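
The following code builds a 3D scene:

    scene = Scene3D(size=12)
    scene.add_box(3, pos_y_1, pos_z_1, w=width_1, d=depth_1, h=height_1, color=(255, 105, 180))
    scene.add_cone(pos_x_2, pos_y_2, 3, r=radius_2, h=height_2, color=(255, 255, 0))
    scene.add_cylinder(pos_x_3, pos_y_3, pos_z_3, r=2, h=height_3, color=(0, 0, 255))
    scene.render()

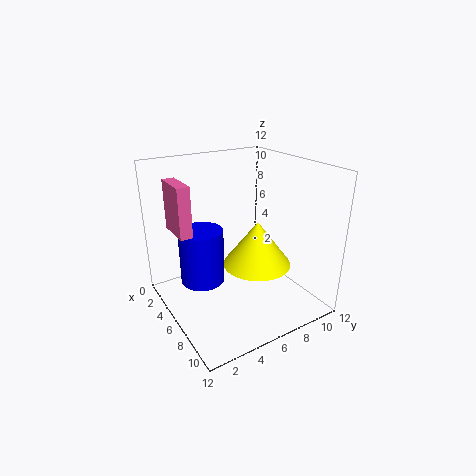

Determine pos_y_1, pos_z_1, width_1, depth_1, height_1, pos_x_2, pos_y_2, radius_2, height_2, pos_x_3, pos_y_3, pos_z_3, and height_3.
pos_y_1 = 1; pos_z_1 = 7; width_1 = 3; depth_1 = 1; height_1 = 4; pos_x_2 = 6; pos_y_2 = 8; radius_2 = 3; height_2 = 4; pos_x_3 = 3; pos_y_3 = 4; pos_z_3 = 1; height_3 = 5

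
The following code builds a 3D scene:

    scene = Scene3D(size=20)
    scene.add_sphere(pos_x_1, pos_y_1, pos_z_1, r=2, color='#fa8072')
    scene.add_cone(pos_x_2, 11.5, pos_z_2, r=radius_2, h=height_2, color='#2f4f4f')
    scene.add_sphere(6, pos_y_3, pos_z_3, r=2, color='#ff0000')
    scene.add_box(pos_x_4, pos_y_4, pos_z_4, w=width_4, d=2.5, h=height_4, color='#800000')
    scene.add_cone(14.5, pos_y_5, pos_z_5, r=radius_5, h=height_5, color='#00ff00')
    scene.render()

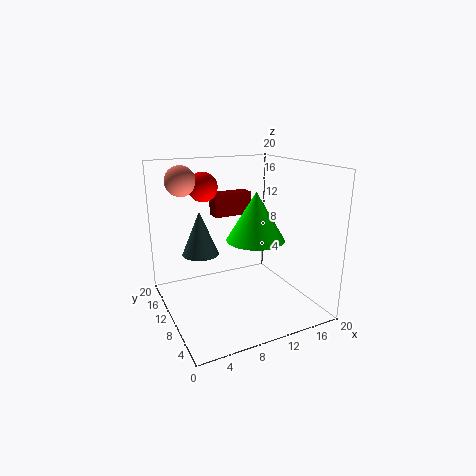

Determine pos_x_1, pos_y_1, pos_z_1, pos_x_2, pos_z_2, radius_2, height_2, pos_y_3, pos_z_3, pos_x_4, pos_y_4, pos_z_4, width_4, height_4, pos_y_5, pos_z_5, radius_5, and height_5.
pos_x_1 = 3; pos_y_1 = 12.5; pos_z_1 = 18; pos_x_2 = 5; pos_z_2 = 8; radius_2 = 2.5; height_2 = 6; pos_y_3 = 12.5; pos_z_3 = 17; pos_x_4 = 9; pos_y_4 = 15.5; pos_z_4 = 11.5; width_4 = 6; height_4 = 3.5; pos_y_5 = 13; pos_z_5 = 8; radius_5 = 4.5; height_5 = 7.5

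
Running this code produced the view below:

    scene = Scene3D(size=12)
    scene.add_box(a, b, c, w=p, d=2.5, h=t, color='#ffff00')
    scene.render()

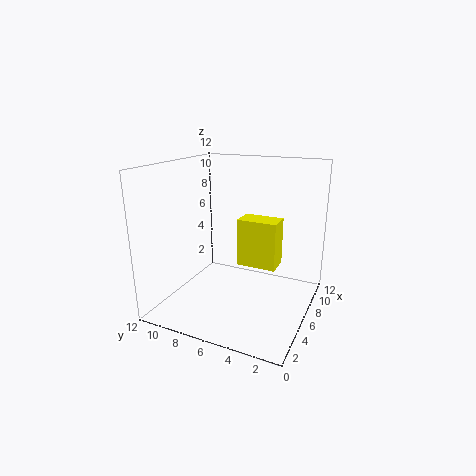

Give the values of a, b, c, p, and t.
a = 0.5; b = 1; c = 6.5; p = 1.5; t = 3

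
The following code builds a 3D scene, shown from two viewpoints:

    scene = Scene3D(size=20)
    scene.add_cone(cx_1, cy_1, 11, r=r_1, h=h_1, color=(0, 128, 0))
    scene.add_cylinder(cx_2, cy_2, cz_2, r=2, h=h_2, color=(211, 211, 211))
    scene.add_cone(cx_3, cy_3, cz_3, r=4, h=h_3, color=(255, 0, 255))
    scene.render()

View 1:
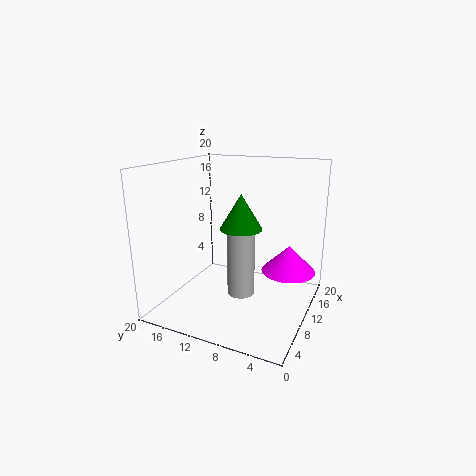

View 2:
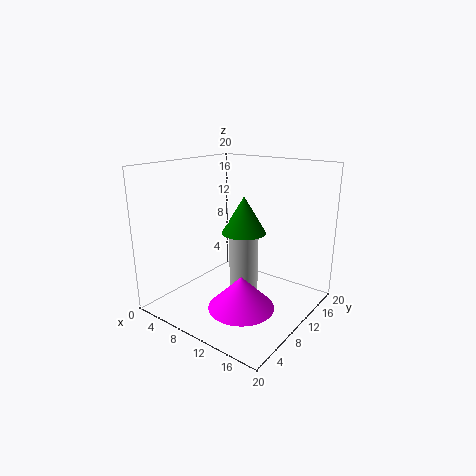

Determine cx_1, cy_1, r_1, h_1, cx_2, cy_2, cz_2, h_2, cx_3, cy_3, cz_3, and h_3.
cx_1 = 11
cy_1 = 10
r_1 = 3
h_1 = 5
cx_2 = 11
cy_2 = 10
cz_2 = 1
h_2 = 10
cx_3 = 15
cy_3 = 4
cz_3 = 4
h_3 = 4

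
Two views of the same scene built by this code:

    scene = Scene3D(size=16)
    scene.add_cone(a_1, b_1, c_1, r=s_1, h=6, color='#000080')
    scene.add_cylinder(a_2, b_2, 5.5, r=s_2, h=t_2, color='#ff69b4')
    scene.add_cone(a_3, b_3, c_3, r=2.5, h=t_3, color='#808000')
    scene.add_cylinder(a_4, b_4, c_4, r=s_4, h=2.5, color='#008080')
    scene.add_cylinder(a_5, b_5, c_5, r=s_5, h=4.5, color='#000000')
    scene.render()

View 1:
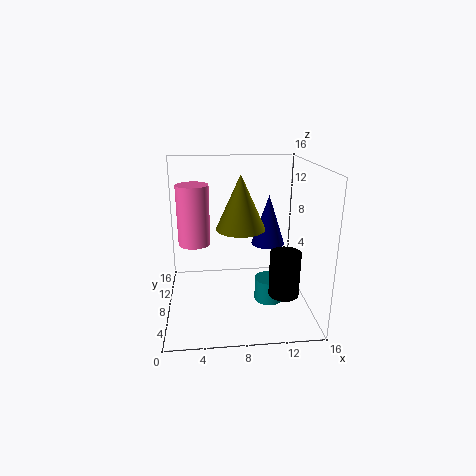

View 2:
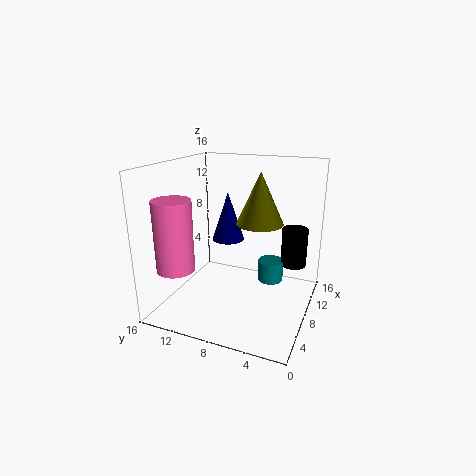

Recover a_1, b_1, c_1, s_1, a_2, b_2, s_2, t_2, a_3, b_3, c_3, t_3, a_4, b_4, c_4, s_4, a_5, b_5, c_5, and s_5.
a_1 = 12; b_1 = 11; c_1 = 6; s_1 = 2; a_2 = 3; b_2 = 13; s_2 = 2; t_2 = 7.5; a_3 = 8; b_3 = 5.5; c_3 = 10; t_3 = 5.5; a_4 = 11; b_4 = 5; c_4 = 2; s_4 = 1.5; a_5 = 12; b_5 = 2.5; c_5 = 4; s_5 = 1.5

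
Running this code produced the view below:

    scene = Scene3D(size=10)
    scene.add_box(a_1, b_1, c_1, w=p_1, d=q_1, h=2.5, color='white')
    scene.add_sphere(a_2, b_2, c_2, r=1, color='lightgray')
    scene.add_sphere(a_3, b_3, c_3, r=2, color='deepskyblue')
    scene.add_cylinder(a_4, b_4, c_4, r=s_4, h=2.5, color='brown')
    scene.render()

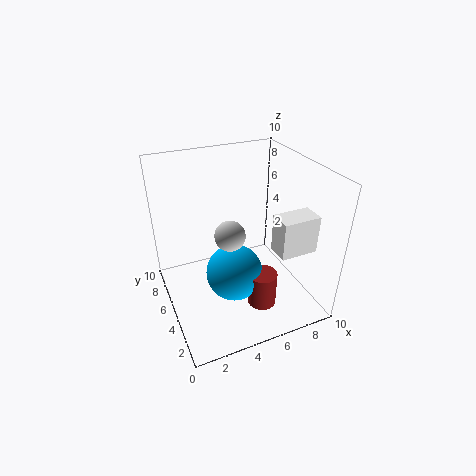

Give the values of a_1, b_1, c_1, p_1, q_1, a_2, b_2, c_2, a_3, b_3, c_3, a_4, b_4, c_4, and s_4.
a_1 = 6.5, b_1 = 1.5, c_1 = 5, p_1 = 2.5, q_1 = 1.5, a_2 = 4, b_2 = 4, c_2 = 6, a_3 = 4.5, b_3 = 4.5, c_3 = 2.5, a_4 = 6, b_4 = 3, c_4 = 0.5, s_4 = 1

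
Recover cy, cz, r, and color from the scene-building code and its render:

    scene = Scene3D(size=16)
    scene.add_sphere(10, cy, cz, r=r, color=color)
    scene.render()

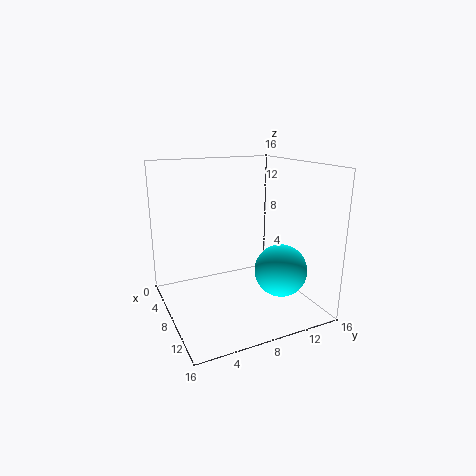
cy = 12.5; cz = 4; r = 3; color = 'cyan'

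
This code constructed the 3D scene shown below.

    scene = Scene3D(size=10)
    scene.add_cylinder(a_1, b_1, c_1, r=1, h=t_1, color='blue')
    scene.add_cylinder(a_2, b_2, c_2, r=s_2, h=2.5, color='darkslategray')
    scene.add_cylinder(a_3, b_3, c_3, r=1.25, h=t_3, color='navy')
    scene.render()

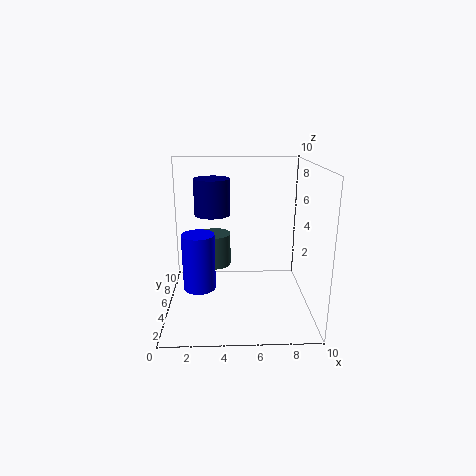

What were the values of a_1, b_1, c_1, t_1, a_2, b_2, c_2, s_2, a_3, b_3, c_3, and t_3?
a_1 = 2.5; b_1 = 2.25; c_1 = 2.75; t_1 = 3.5; a_2 = 3.25; b_2 = 7.5; c_2 = 2; s_2 = 1.25; a_3 = 3.25; b_3 = 5.75; c_3 = 6.5; t_3 = 2.5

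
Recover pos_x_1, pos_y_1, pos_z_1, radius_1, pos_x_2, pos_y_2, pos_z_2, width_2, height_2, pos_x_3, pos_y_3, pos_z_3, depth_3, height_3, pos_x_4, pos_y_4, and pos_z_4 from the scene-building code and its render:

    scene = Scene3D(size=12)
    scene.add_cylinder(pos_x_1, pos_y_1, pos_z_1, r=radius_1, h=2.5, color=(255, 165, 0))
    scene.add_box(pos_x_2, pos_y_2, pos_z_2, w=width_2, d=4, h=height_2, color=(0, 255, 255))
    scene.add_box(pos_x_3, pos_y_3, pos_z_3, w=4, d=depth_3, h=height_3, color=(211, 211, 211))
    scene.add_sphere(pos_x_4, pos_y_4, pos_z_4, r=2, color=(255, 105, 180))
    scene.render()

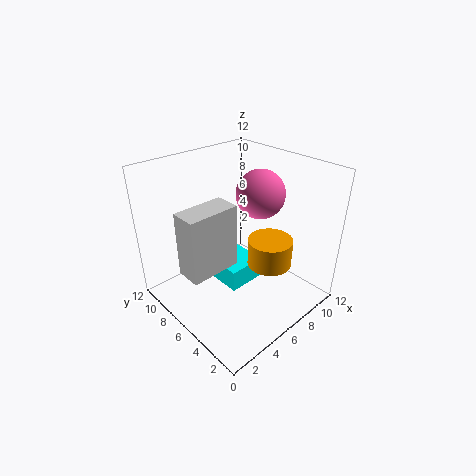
pos_x_1 = 9
pos_y_1 = 5
pos_z_1 = 2.5
radius_1 = 2
pos_x_2 = 5.5
pos_y_2 = 6
pos_z_2 = 0.5
width_2 = 3.5
height_2 = 2
pos_x_3 = 0.5
pos_y_3 = 4.5
pos_z_3 = 5
depth_3 = 2
height_3 = 5
pos_x_4 = 8
pos_y_4 = 5.5
pos_z_4 = 9.5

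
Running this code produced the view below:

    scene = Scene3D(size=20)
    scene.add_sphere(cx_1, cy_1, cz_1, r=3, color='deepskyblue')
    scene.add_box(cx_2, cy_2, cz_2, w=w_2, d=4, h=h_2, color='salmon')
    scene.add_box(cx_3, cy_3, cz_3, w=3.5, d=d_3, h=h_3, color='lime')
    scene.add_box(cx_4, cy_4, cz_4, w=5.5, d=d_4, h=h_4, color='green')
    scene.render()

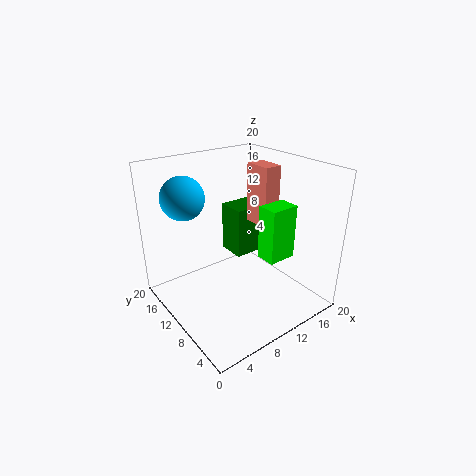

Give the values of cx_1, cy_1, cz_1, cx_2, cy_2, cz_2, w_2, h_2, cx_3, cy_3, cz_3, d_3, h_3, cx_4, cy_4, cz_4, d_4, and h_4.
cx_1 = 4.5, cy_1 = 15, cz_1 = 15.5, cx_2 = 13.5, cy_2 = 8.5, cz_2 = 11, w_2 = 2.5, h_2 = 8.5, cx_3 = 8.5, cy_3 = 1.5, cz_3 = 10.5, d_3 = 2.5, h_3 = 6.5, cx_4 = 13.5, cy_4 = 14.5, cz_4 = 3.5, d_4 = 4.5, h_4 = 8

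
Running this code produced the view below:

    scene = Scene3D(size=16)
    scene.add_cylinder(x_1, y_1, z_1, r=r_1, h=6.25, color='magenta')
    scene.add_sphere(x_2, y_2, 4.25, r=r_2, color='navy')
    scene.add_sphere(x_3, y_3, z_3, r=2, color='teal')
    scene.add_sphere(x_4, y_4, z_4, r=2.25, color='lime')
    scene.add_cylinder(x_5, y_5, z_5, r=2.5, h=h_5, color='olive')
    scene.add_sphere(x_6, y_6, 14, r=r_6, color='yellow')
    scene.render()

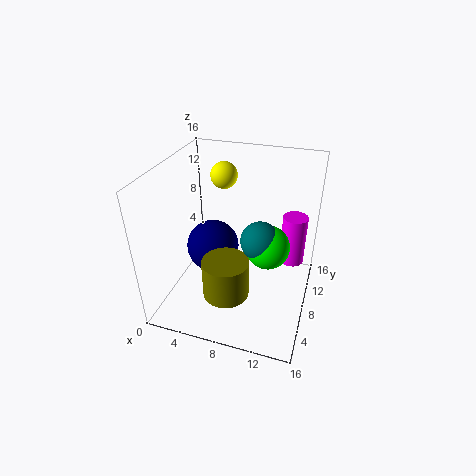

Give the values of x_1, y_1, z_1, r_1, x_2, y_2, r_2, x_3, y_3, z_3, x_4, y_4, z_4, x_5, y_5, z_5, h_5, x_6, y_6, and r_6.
x_1 = 13.5, y_1 = 13.25, z_1 = 2.5, r_1 = 1.5, x_2 = 3.75, y_2 = 10.75, r_2 = 3.25, x_3 = 11, y_3 = 6, z_3 = 9.5, x_4 = 11.75, y_4 = 6.25, z_4 = 8.75, x_5 = 7.75, y_5 = 4.5, z_5 = 3, h_5 = 4.25, x_6 = 5.5, y_6 = 10.75, r_6 = 1.5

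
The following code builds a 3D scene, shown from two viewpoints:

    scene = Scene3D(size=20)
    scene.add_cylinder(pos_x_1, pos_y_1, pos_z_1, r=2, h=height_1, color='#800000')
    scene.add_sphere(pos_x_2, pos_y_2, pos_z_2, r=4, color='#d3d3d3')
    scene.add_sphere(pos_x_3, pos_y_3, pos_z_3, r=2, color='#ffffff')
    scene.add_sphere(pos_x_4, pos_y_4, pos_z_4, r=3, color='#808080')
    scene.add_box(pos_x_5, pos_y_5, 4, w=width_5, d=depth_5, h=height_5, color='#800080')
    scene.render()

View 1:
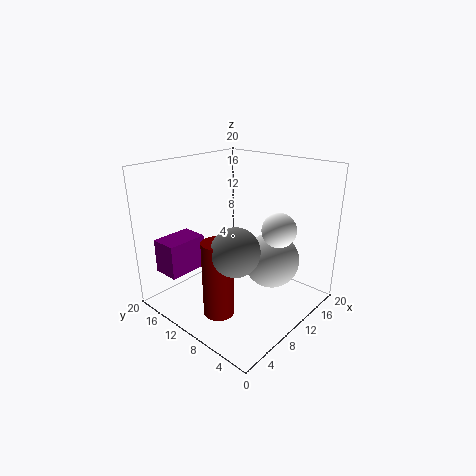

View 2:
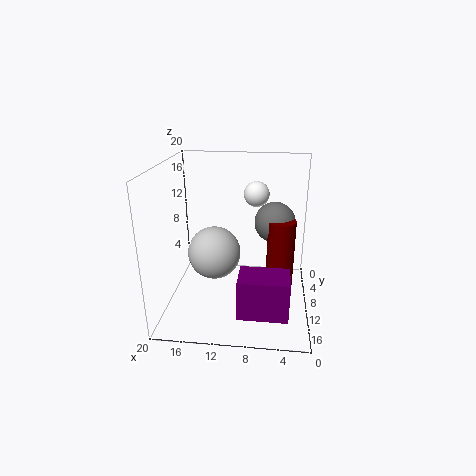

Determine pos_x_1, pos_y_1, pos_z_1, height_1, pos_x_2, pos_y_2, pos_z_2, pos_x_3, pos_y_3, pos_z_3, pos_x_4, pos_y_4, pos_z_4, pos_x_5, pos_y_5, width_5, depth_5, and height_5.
pos_x_1 = 4; pos_y_1 = 8; pos_z_1 = 2; height_1 = 10; pos_x_2 = 14; pos_y_2 = 7; pos_z_2 = 6; pos_x_3 = 8; pos_y_3 = 2; pos_z_3 = 14; pos_x_4 = 5; pos_y_4 = 6; pos_z_4 = 11; pos_x_5 = 3; pos_y_5 = 16; width_5 = 6; depth_5 = 4; height_5 = 5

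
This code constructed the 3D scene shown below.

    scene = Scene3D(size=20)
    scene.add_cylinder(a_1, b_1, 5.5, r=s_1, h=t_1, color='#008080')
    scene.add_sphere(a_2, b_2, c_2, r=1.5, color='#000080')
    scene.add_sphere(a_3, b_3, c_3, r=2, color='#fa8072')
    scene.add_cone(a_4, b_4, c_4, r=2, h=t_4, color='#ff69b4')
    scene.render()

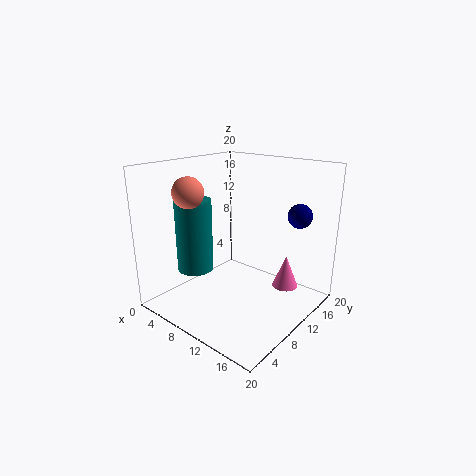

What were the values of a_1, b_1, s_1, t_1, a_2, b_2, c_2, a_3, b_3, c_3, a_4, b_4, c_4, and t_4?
a_1 = 5.5, b_1 = 6, s_1 = 2.5, t_1 = 10, a_2 = 18.5, b_2 = 11.5, c_2 = 14.5, a_3 = 7, b_3 = 4, c_3 = 17, a_4 = 13.5, b_4 = 17.5, c_4 = 0.5, t_4 = 5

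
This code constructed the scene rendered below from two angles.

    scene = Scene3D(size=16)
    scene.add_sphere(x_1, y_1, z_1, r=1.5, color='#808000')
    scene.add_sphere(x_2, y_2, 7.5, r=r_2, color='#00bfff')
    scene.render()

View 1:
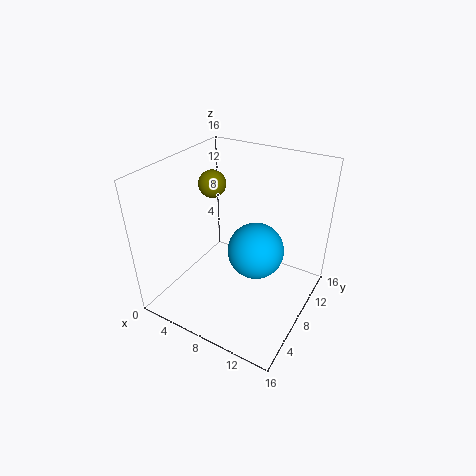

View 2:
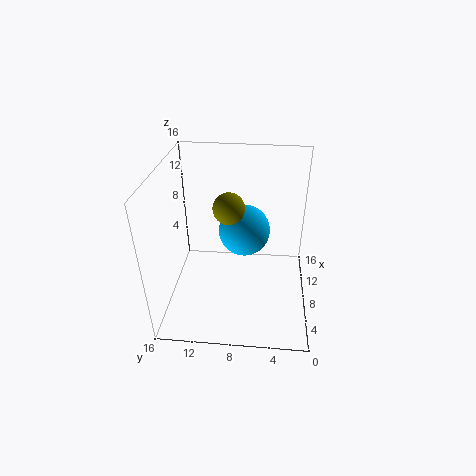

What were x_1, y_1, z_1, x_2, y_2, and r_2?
x_1 = 4.5
y_1 = 8.5
z_1 = 13.5
x_2 = 10.5
y_2 = 7.5
r_2 = 3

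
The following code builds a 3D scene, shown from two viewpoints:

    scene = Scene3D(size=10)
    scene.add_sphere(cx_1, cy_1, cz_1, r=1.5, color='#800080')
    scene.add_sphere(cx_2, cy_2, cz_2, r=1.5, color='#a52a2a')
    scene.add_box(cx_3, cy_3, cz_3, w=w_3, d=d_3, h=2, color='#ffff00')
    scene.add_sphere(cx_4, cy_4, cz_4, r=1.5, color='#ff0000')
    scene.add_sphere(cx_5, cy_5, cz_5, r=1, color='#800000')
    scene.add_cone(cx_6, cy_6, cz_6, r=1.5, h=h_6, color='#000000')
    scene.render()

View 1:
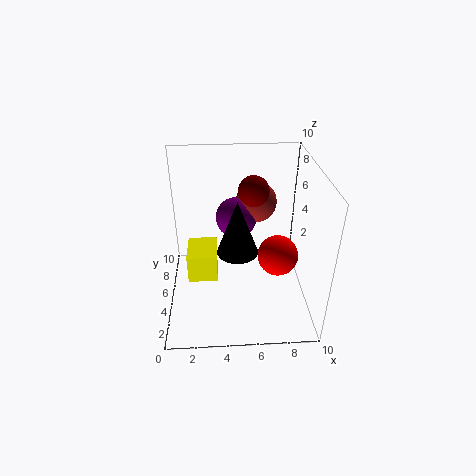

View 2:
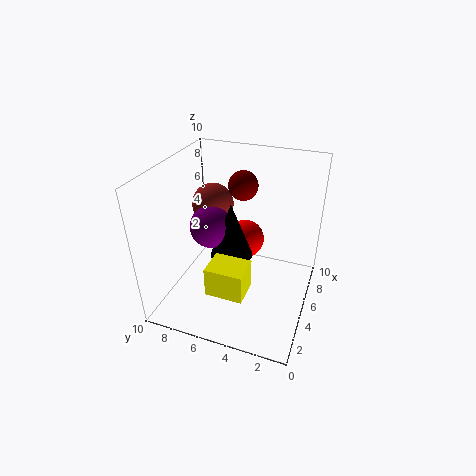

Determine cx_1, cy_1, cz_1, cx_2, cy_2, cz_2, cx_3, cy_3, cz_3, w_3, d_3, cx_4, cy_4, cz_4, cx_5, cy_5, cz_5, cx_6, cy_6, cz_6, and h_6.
cx_1 = 5
cy_1 = 7
cz_1 = 5.5
cx_2 = 6.5
cy_2 = 7.5
cz_2 = 6.5
cx_3 = 1.5
cy_3 = 3.5
cz_3 = 2.5
w_3 = 2
d_3 = 2.5
cx_4 = 8
cy_4 = 5.5
cz_4 = 3
cx_5 = 6
cy_5 = 5
cz_5 = 8.5
cx_6 = 5
cy_6 = 5.5
cz_6 = 3.5
h_6 = 4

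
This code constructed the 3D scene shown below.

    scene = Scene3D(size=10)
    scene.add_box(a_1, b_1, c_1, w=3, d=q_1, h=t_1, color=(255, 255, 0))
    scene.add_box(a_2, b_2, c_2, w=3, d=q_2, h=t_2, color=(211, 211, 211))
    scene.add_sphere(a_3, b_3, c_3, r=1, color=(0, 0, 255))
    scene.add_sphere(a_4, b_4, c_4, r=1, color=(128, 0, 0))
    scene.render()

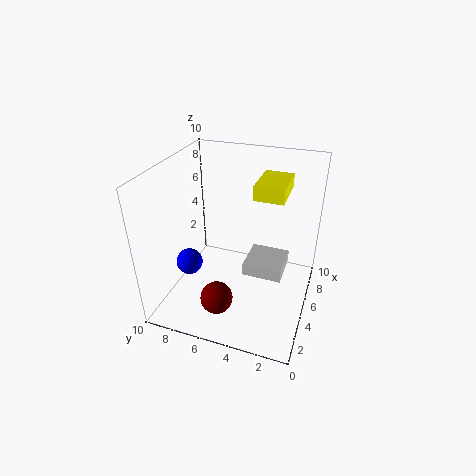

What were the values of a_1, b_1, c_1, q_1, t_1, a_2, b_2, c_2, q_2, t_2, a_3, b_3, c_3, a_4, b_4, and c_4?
a_1 = 5
b_1 = 2
c_1 = 8
q_1 = 2
t_1 = 1
a_2 = 6
b_2 = 2
c_2 = 1
q_2 = 3
t_2 = 1
a_3 = 5
b_3 = 9
c_3 = 2
a_4 = 1
b_4 = 5
c_4 = 3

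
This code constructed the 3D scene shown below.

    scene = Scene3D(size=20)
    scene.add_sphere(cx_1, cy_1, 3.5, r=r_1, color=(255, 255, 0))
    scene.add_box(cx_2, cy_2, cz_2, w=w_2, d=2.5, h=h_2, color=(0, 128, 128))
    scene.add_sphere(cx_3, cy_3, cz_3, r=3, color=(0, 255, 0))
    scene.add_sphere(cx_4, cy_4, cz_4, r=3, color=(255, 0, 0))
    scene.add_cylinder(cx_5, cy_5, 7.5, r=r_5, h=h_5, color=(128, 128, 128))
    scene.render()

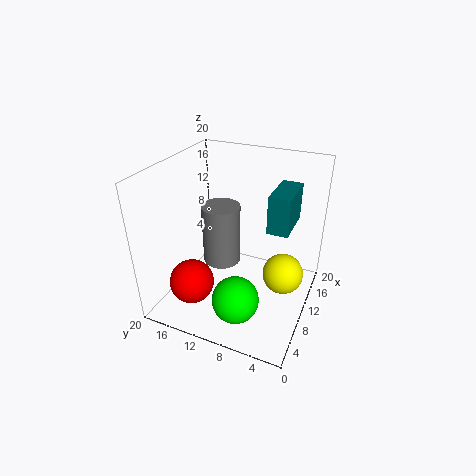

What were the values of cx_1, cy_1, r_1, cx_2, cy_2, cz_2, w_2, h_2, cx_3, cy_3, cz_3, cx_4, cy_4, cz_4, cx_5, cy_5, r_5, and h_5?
cx_1 = 13, cy_1 = 4, r_1 = 3, cx_2 = 5.5, cy_2 = 2, cz_2 = 14.5, w_2 = 5.5, h_2 = 4.5, cx_3 = 3.5, cy_3 = 7.5, cz_3 = 5, cx_4 = 4.5, cy_4 = 14.5, cz_4 = 5, cx_5 = 8, cy_5 = 11.5, r_5 = 2.5, h_5 = 8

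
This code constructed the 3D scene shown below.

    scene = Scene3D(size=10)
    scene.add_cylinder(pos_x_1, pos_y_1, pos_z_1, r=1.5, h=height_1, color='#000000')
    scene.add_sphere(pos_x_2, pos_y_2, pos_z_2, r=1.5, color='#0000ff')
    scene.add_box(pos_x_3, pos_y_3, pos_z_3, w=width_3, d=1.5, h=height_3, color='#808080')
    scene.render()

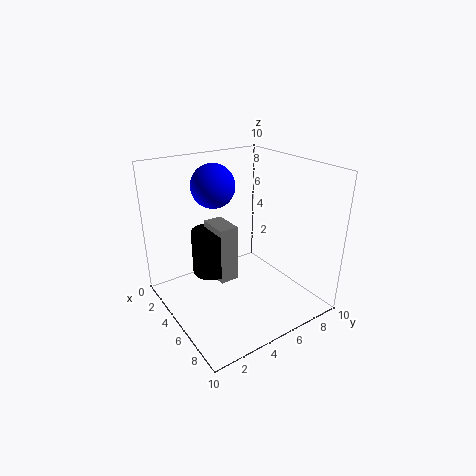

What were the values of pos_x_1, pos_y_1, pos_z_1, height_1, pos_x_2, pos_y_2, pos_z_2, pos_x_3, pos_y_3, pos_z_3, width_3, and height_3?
pos_x_1 = 2, pos_y_1 = 4.5, pos_z_1 = 1, height_1 = 3.5, pos_x_2 = 3.5, pos_y_2 = 4, pos_z_2 = 8.5, pos_x_3 = 1, pos_y_3 = 4.5, pos_z_3 = 0.5, width_3 = 2.5, height_3 = 4.5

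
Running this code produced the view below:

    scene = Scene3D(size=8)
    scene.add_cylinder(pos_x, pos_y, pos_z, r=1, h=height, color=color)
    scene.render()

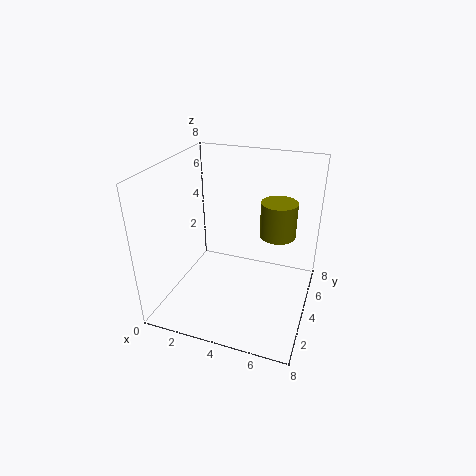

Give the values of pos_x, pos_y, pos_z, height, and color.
pos_x = 6, pos_y = 5, pos_z = 4, height = 2, color = 'olive'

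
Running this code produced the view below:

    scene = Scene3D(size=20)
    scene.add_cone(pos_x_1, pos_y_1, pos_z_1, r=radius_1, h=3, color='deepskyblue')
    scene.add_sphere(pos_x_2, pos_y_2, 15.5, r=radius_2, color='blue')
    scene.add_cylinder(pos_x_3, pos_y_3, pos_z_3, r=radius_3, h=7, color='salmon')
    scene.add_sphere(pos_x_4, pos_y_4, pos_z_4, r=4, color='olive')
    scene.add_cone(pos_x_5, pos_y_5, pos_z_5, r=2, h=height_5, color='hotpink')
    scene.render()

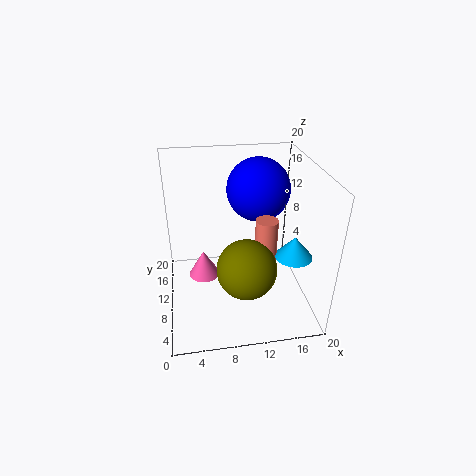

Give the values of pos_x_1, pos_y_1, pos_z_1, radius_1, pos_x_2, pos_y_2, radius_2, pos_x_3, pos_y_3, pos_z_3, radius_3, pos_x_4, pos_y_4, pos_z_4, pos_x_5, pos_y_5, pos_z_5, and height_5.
pos_x_1 = 17, pos_y_1 = 6.5, pos_z_1 = 8.5, radius_1 = 2.5, pos_x_2 = 13.5, pos_y_2 = 13.5, radius_2 = 4.5, pos_x_3 = 13.5, pos_y_3 = 8, pos_z_3 = 6.5, radius_3 = 1.5, pos_x_4 = 10.5, pos_y_4 = 6, pos_z_4 = 7.5, pos_x_5 = 5, pos_y_5 = 7.5, pos_z_5 = 6.5, height_5 = 3.5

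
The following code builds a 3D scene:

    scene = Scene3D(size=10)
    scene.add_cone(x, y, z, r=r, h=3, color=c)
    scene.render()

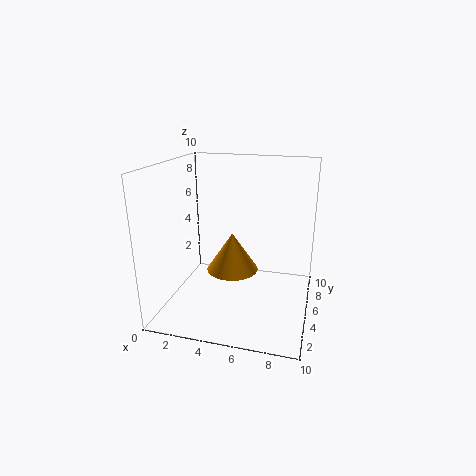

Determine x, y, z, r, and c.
x = 4
y = 7
z = 1.5
r = 2
c = 'orange'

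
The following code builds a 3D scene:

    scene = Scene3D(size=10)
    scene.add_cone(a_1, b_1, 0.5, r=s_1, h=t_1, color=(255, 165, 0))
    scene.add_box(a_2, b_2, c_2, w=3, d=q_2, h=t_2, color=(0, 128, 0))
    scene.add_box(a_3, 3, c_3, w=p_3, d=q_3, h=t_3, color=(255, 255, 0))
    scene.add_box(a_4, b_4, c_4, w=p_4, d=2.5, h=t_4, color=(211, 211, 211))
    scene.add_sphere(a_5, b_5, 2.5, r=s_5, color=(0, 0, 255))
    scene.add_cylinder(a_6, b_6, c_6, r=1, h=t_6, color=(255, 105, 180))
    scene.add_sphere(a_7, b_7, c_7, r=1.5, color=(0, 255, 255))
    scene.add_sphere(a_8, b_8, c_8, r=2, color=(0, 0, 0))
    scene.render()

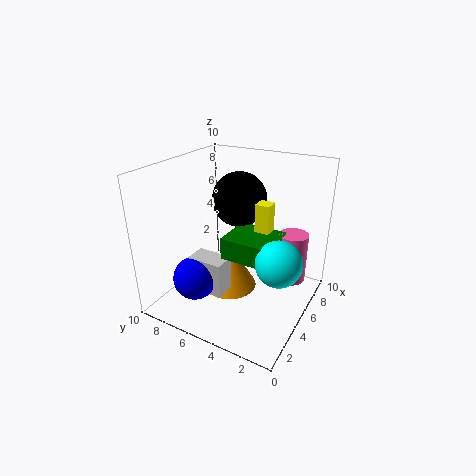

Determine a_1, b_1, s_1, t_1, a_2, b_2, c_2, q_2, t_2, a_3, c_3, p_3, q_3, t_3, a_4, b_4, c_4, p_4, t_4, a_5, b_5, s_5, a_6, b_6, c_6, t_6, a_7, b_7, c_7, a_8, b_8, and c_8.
a_1 = 5.5, b_1 = 6, s_1 = 2, t_1 = 3.5, a_2 = 3.5, b_2 = 2, c_2 = 4, q_2 = 3.5, t_2 = 1.5, a_3 = 5.5, c_3 = 4, p_3 = 1, q_3 = 1, t_3 = 3.5, a_4 = 2.5, b_4 = 5, c_4 = 1.5, p_4 = 1.5, t_4 = 2.5, a_5 = 2.5, b_5 = 7, s_5 = 1.5, a_6 = 6.5, b_6 = 1.5, c_6 = 2, t_6 = 3.5, a_7 = 4, b_7 = 1.5, c_7 = 4.5, a_8 = 7, b_8 = 6, c_8 = 7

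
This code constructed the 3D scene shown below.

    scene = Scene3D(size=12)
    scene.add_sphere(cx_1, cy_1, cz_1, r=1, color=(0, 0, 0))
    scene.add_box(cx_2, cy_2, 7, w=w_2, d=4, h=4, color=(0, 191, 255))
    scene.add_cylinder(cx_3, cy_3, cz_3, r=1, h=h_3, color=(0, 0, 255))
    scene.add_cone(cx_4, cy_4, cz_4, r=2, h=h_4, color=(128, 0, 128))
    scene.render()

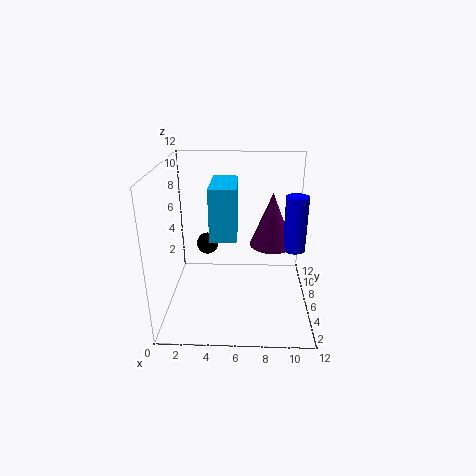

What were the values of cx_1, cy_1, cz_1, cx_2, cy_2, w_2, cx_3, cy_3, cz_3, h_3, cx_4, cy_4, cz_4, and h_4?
cx_1 = 3, cy_1 = 9, cz_1 = 4, cx_2 = 4, cy_2 = 3, w_2 = 2, cx_3 = 11, cy_3 = 8, cz_3 = 4, h_3 = 5, cx_4 = 9, cy_4 = 9, cz_4 = 4, h_4 = 5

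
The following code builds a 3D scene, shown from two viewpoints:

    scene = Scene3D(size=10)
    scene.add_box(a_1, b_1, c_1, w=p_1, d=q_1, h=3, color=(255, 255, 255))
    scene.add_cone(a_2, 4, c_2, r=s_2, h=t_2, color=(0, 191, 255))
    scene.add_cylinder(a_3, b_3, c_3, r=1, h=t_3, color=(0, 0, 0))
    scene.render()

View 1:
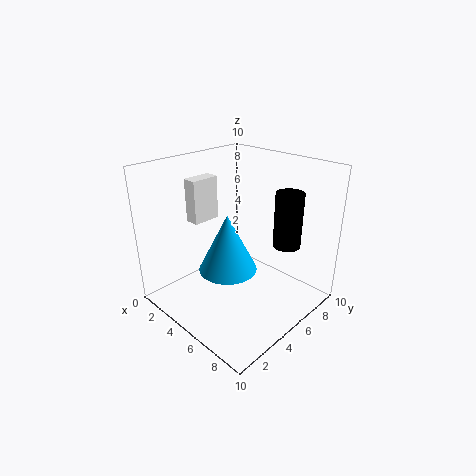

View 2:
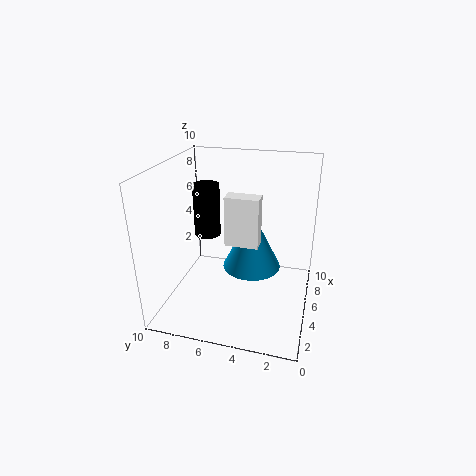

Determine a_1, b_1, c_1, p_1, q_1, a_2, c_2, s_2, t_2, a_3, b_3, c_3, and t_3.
a_1 = 2; b_1 = 3; c_1 = 6; p_1 = 1; q_1 = 2; a_2 = 5; c_2 = 3; s_2 = 2; t_2 = 4; a_3 = 7; b_3 = 8; c_3 = 4; t_3 = 4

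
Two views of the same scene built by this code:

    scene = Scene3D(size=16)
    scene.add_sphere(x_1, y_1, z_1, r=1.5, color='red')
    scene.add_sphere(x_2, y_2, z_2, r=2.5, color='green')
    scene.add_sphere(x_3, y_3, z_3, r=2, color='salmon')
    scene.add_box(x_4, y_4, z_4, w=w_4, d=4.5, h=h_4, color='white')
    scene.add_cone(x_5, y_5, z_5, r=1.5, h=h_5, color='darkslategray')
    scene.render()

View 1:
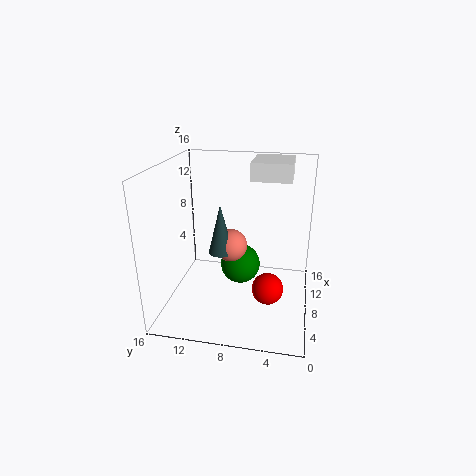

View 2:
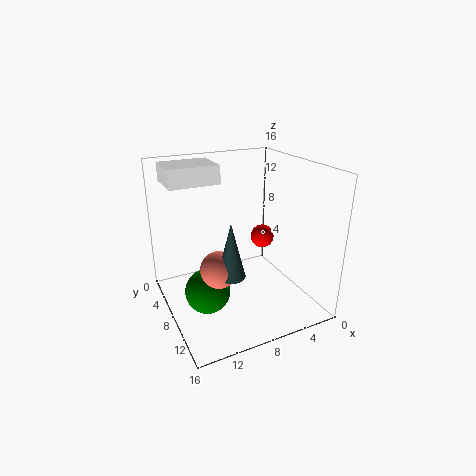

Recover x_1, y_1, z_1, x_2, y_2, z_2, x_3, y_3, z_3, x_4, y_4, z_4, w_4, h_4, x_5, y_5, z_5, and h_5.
x_1 = 2.5, y_1 = 4, z_1 = 5.5, x_2 = 12, y_2 = 8.5, z_2 = 2.5, x_3 = 11, y_3 = 9.5, z_3 = 5.5, x_4 = 9.5, y_4 = 2.5, z_4 = 14, w_4 = 5.5, h_4 = 2, x_5 = 10, y_5 = 10.5, z_5 = 5, h_5 = 6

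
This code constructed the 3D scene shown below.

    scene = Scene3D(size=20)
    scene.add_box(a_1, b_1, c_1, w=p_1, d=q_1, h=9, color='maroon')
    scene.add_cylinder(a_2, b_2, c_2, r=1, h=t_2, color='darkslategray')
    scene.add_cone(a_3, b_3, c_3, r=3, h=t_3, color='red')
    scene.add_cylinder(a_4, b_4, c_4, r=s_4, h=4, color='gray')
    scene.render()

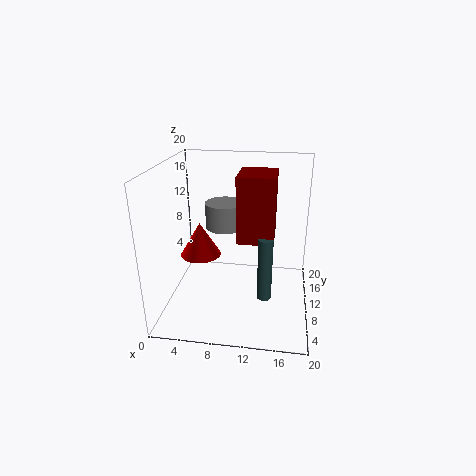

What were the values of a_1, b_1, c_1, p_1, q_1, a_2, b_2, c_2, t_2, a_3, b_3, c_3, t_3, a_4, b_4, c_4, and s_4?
a_1 = 10, b_1 = 8, c_1 = 10, p_1 = 5, q_1 = 6, a_2 = 14, b_2 = 8, c_2 = 2, t_2 = 9, a_3 = 4, b_3 = 12, c_3 = 6, t_3 = 5, a_4 = 7, b_4 = 16, c_4 = 9, s_4 = 3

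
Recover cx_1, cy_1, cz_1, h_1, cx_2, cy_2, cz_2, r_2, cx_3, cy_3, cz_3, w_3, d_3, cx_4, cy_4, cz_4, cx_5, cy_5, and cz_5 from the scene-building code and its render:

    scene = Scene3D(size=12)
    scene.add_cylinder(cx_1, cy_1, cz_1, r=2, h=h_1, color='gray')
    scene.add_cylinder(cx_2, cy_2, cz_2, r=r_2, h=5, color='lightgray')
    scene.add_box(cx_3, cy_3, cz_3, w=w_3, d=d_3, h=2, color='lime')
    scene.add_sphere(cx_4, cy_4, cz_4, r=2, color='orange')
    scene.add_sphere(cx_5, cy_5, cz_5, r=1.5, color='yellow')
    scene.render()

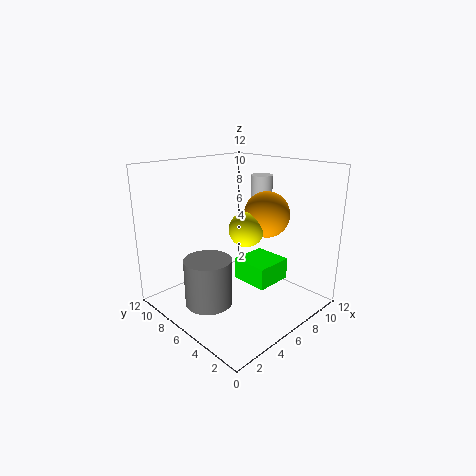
cx_1 = 3.5, cy_1 = 7, cz_1 = 0.5, h_1 = 4, cx_2 = 10.5, cy_2 = 7.5, cz_2 = 5.5, r_2 = 1, cx_3 = 7.5, cy_3 = 4.5, cz_3 = 1, w_3 = 3.5, d_3 = 3.5, cx_4 = 9, cy_4 = 5.5, cz_4 = 7.5, cx_5 = 7, cy_5 = 6, cz_5 = 6.5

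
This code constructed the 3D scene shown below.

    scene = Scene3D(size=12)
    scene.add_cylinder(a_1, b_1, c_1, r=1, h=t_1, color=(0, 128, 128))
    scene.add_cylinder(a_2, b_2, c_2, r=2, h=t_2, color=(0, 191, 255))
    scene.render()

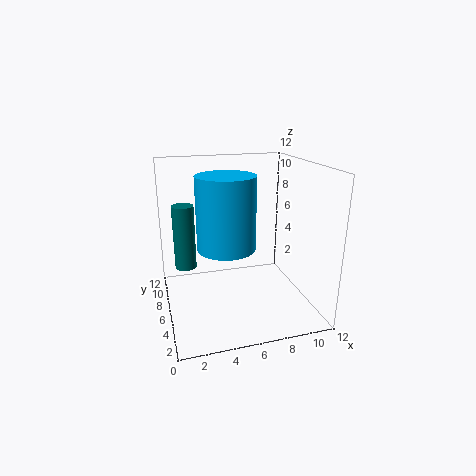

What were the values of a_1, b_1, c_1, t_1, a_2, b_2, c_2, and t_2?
a_1 = 2; b_1 = 10; c_1 = 2; t_1 = 6; a_2 = 4; b_2 = 2; c_2 = 7; t_2 = 5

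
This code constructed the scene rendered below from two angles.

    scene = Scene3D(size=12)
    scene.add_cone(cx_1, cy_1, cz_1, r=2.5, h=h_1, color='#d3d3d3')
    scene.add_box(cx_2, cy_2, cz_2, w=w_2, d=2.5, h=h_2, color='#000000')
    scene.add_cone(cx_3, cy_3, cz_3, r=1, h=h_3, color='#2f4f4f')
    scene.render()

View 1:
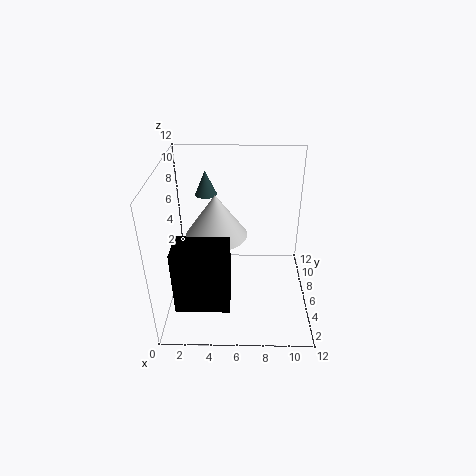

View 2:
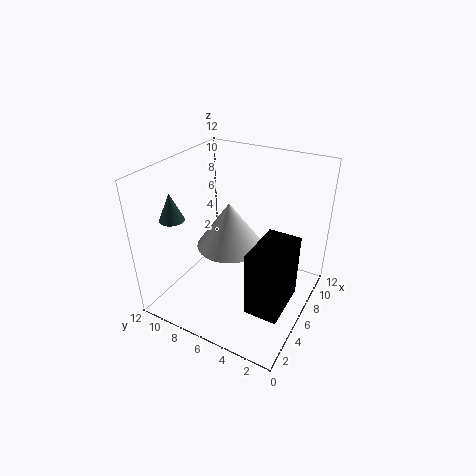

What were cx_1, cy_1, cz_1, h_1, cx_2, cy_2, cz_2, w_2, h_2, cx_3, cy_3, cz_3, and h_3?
cx_1 = 4.25, cy_1 = 5.75, cz_1 = 6.5, h_1 = 3.5, cx_2 = 1.5, cy_2 = 0.5, cz_2 = 3, w_2 = 4, h_2 = 5, cx_3 = 3, cy_3 = 10.25, cz_3 = 8, h_3 = 2.25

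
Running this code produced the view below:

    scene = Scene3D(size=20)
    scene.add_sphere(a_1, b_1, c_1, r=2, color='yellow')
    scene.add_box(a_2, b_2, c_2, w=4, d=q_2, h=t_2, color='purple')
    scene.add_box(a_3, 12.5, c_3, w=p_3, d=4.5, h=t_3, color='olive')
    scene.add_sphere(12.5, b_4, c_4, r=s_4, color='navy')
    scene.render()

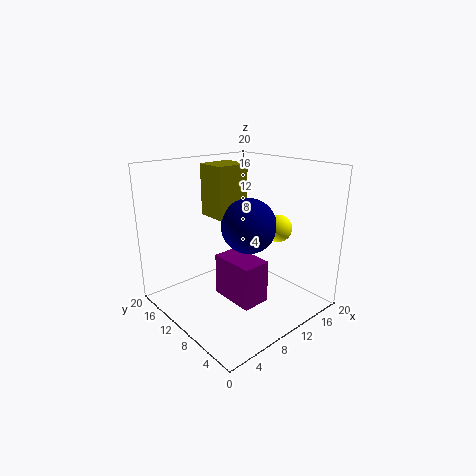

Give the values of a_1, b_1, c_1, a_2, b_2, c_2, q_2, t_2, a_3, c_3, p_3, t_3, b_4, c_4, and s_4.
a_1 = 16
b_1 = 8
c_1 = 10.5
a_2 = 7.5
b_2 = 5.5
c_2 = 1.5
q_2 = 6.5
t_2 = 6
a_3 = 9
c_3 = 12
p_3 = 5
t_3 = 7.5
b_4 = 10.5
c_4 = 11
s_4 = 4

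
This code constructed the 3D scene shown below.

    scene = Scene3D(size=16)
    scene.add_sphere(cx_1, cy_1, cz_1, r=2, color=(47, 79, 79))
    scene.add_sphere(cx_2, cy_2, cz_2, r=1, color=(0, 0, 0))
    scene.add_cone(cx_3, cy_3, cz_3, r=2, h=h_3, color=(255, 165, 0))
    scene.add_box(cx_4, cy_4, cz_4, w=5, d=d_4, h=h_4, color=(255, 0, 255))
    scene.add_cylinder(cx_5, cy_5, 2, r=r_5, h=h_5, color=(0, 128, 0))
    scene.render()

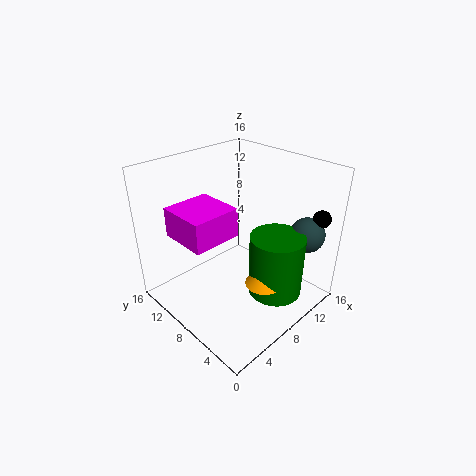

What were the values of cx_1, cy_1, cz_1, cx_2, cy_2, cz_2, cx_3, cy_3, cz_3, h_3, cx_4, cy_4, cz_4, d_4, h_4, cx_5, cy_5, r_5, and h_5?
cx_1 = 14, cy_1 = 3, cz_1 = 8, cx_2 = 15, cy_2 = 2, cz_2 = 10, cx_3 = 8, cy_3 = 4, cz_3 = 4, h_3 = 2, cx_4 = 1, cy_4 = 6, cz_4 = 10, d_4 = 5, h_4 = 3, cx_5 = 10, cy_5 = 4, r_5 = 3, h_5 = 7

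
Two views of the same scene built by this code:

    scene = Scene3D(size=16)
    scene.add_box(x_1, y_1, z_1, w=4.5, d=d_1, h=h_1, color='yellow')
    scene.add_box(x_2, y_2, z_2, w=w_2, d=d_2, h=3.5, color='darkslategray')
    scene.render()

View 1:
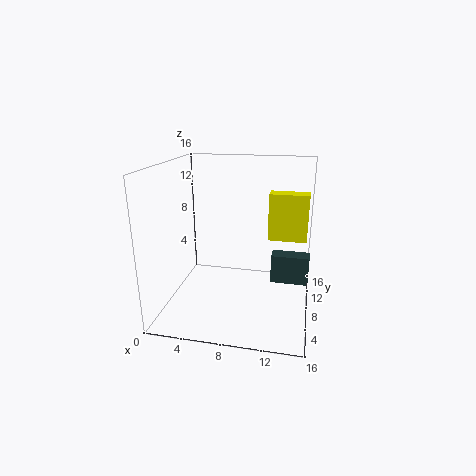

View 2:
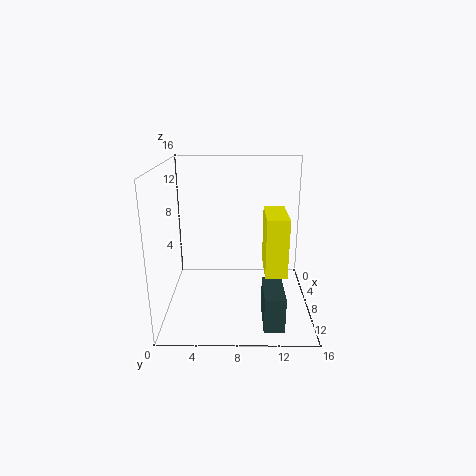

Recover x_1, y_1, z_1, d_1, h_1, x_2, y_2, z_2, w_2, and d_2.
x_1 = 11
y_1 = 10.5
z_1 = 7
d_1 = 2
h_1 = 5.5
x_2 = 11.5
y_2 = 10.5
z_2 = 1.5
w_2 = 4.5
d_2 = 2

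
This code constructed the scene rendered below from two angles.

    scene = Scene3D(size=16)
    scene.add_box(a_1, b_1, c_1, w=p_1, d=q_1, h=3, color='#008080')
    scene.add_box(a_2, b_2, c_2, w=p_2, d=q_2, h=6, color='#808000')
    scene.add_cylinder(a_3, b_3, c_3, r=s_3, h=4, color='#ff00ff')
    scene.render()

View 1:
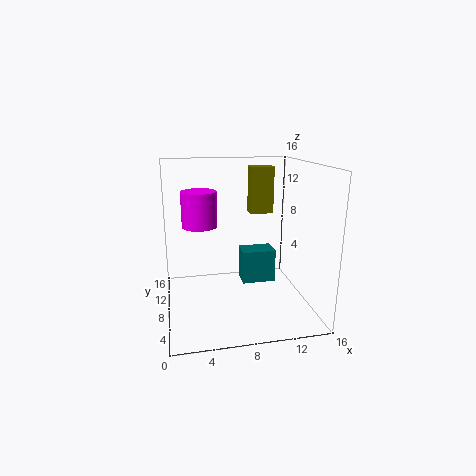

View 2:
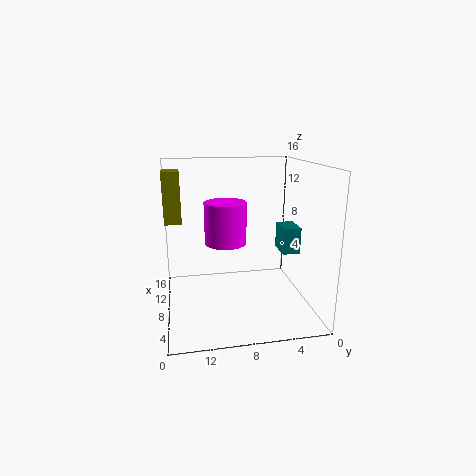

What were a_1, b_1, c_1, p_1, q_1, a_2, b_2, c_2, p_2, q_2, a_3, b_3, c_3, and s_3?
a_1 = 7, b_1 = 1, c_1 = 6, p_1 = 3, q_1 = 2, a_2 = 11, b_2 = 14, c_2 = 9, p_2 = 3, q_2 = 2, a_3 = 4, b_3 = 10, c_3 = 9, s_3 = 2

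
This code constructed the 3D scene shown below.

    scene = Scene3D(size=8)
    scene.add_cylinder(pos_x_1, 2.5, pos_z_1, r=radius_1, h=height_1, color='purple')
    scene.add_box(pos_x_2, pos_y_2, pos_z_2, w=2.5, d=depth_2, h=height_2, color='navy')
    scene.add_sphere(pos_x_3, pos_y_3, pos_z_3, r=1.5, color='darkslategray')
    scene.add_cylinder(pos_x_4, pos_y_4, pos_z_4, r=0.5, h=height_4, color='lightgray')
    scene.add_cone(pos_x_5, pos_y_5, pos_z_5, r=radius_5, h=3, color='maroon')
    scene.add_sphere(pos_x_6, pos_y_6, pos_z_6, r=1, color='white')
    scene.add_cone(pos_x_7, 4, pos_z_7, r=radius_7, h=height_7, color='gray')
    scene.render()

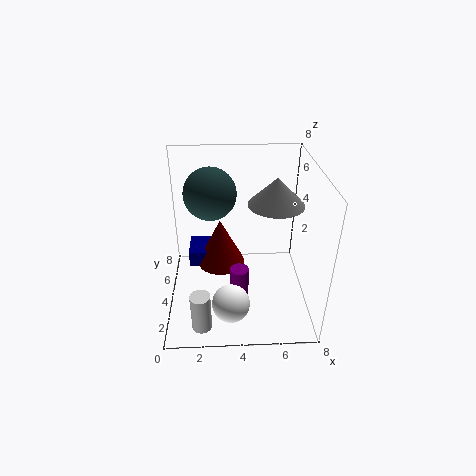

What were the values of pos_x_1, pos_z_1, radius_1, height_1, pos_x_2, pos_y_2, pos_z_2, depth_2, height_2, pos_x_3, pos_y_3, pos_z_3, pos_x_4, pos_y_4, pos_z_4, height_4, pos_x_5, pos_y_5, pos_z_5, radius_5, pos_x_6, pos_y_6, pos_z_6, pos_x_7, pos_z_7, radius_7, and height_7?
pos_x_1 = 4
pos_z_1 = 0.5
radius_1 = 0.5
height_1 = 2.5
pos_x_2 = 1
pos_y_2 = 5.5
pos_z_2 = 1
depth_2 = 2
height_2 = 1
pos_x_3 = 2.5
pos_y_3 = 5.5
pos_z_3 = 6
pos_x_4 = 2
pos_y_4 = 0.5
pos_z_4 = 1
height_4 = 2
pos_x_5 = 3
pos_y_5 = 6
pos_z_5 = 1
radius_5 = 1.5
pos_x_6 = 3.5
pos_y_6 = 1.5
pos_z_6 = 1.5
pos_x_7 = 6
pos_z_7 = 6
radius_7 = 1.5
height_7 = 1.5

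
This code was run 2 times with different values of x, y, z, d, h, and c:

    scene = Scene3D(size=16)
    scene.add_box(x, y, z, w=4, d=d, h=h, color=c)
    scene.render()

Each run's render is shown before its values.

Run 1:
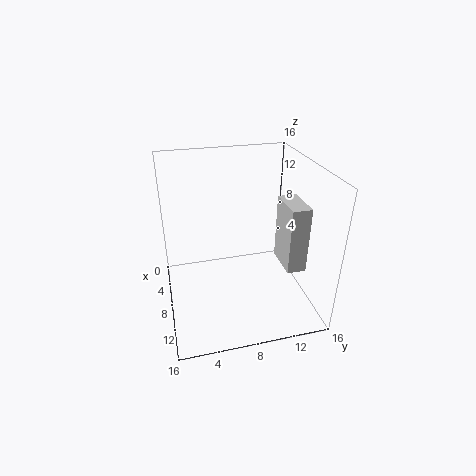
x = 9; y = 12; z = 6; d = 2; h = 7; c = 'lightgray'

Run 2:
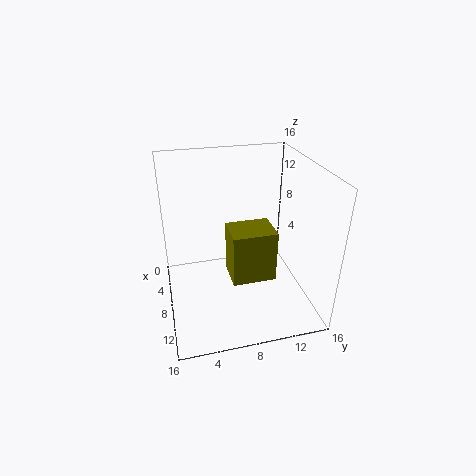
x = 6; y = 7; z = 3; d = 5; h = 6; c = 'olive'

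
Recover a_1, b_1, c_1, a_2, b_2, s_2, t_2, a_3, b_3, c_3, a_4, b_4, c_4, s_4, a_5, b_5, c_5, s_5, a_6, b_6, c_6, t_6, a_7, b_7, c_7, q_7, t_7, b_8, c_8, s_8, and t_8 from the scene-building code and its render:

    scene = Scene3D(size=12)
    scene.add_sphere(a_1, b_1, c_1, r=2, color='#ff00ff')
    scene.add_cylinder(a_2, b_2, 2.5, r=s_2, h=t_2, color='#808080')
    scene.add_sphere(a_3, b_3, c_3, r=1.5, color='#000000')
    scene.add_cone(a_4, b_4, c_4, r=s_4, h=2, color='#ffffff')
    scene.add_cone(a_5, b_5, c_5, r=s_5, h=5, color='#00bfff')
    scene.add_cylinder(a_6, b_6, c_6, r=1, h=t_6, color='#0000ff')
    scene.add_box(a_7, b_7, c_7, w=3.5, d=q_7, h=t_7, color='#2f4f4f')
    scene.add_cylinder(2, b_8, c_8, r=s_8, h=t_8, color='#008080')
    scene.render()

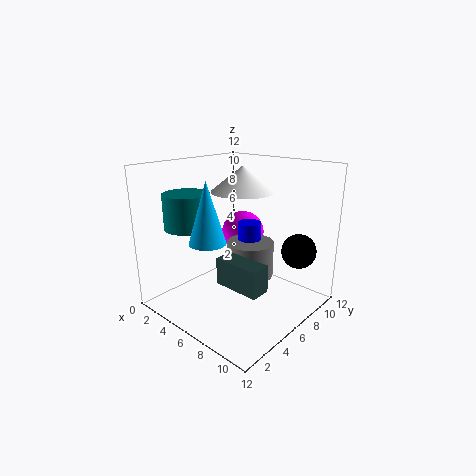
a_1 = 3.5, b_1 = 9.5, c_1 = 5, a_2 = 6.5, b_2 = 7, s_2 = 2, t_2 = 3, a_3 = 9.5, b_3 = 10, c_3 = 4.5, a_4 = 6.5, b_4 = 6, c_4 = 10, s_4 = 2.5, a_5 = 5, b_5 = 3.5, c_5 = 6, s_5 = 1.5, a_6 = 6, b_6 = 7.5, c_6 = 2.5, t_6 = 4.5, a_7 = 7.5, b_7 = 2, c_7 = 4, q_7 = 1.5, t_7 = 2, b_8 = 4, c_8 = 6.5, s_8 = 2, t_8 = 3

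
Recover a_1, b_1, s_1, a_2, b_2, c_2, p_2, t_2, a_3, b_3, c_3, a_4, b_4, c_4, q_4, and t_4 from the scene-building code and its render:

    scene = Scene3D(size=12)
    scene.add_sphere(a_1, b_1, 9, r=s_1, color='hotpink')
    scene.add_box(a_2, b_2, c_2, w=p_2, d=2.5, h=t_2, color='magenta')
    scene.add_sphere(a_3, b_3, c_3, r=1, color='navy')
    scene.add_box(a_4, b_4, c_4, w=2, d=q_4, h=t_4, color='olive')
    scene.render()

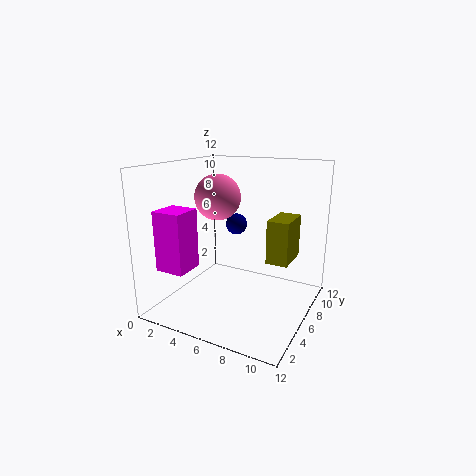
a_1 = 3.5
b_1 = 7
s_1 = 2
a_2 = 0.5
b_2 = 2
c_2 = 3.5
p_2 = 2.5
t_2 = 5
a_3 = 4
b_3 = 9.5
c_3 = 6
a_4 = 7.5
b_4 = 8.5
c_4 = 3
q_4 = 3.5
t_4 = 4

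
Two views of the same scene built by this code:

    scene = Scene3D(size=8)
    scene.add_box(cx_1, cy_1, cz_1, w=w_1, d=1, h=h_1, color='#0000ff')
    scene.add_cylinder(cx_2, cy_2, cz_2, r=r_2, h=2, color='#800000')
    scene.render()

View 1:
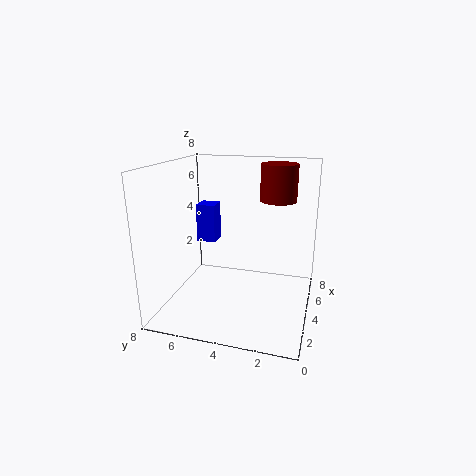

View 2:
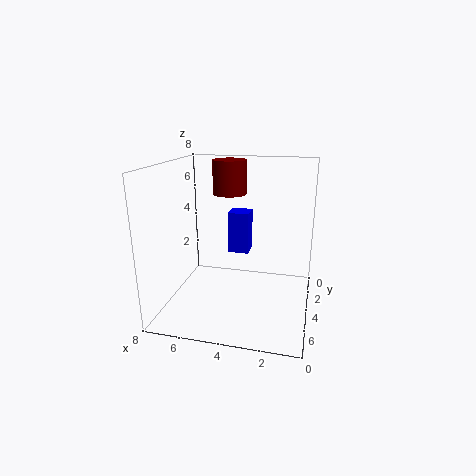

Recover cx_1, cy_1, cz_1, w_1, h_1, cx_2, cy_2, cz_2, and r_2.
cx_1 = 3; cy_1 = 5; cz_1 = 4; w_1 = 1; h_1 = 2; cx_2 = 5; cy_2 = 2; cz_2 = 6; r_2 = 1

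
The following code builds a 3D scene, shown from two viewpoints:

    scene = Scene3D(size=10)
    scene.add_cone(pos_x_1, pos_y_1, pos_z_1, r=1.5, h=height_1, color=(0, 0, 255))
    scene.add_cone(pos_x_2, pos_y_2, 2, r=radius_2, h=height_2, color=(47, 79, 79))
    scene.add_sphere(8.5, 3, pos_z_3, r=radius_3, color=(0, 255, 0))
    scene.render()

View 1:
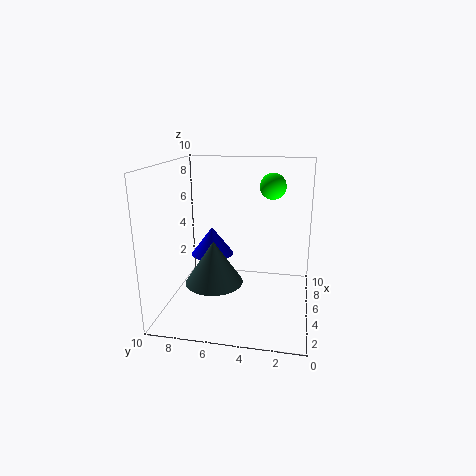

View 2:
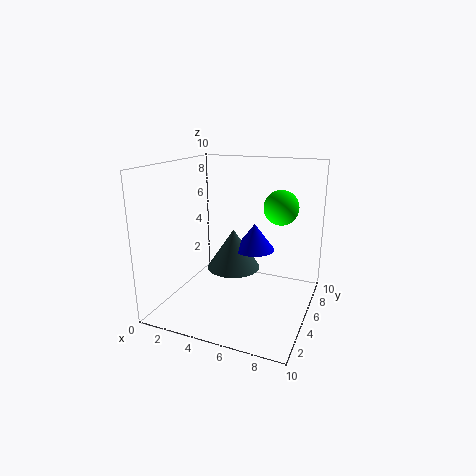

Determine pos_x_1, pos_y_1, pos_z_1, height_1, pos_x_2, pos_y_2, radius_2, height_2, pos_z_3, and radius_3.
pos_x_1 = 5.5
pos_y_1 = 7
pos_z_1 = 3.5
height_1 = 2
pos_x_2 = 4
pos_y_2 = 6.5
radius_2 = 2
height_2 = 3
pos_z_3 = 8
radius_3 = 1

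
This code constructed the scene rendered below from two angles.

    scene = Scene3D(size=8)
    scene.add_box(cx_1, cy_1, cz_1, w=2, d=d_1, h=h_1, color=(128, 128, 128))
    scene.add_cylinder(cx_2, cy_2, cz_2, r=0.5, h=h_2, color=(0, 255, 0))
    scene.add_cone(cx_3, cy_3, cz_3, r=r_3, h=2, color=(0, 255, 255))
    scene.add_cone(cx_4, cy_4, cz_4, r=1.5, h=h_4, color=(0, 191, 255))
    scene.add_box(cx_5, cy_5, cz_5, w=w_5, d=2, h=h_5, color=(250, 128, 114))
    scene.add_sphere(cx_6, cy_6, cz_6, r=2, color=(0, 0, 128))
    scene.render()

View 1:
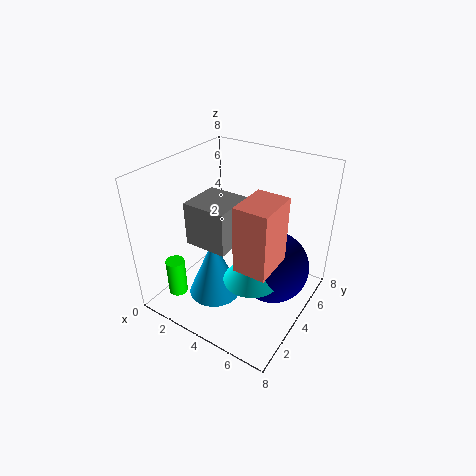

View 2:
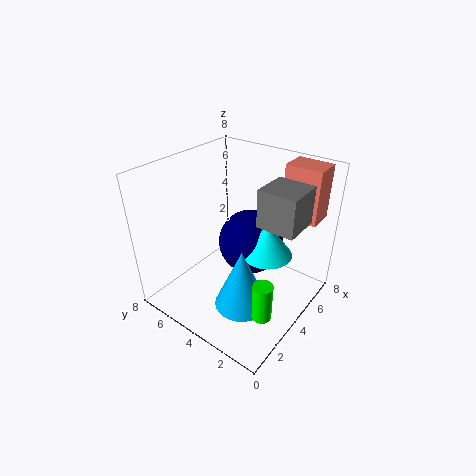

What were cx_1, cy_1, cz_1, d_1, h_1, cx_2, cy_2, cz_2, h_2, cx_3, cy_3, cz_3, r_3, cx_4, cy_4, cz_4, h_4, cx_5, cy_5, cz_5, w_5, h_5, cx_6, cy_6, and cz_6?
cx_1 = 3.5; cy_1 = 0.5; cz_1 = 5.5; d_1 = 2; h_1 = 2; cx_2 = 2; cy_2 = 1; cz_2 = 1.5; h_2 = 2; cx_3 = 5.5; cy_3 = 3; cz_3 = 2.5; r_3 = 1.5; cx_4 = 3; cy_4 = 3; cz_4 = 0.5; h_4 = 3.5; cx_5 = 6; cy_5 = 0.5; cz_5 = 5; w_5 = 1.5; h_5 = 3; cx_6 = 6; cy_6 = 4.5; cz_6 = 2.5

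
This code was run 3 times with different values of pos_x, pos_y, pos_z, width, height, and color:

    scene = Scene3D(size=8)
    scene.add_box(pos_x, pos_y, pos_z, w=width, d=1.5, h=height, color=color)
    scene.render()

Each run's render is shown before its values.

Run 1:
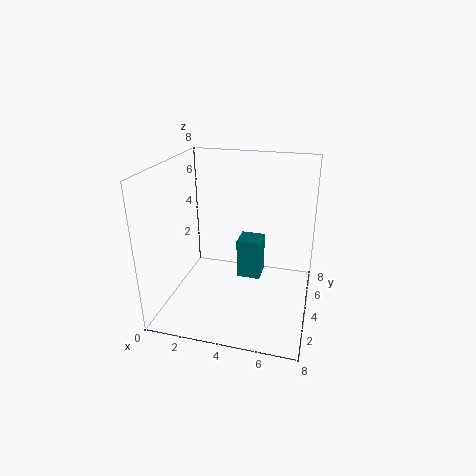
pos_x = 3.5; pos_y = 5.5; pos_z = 0.5; width = 1.5; height = 2.5; color = 'teal'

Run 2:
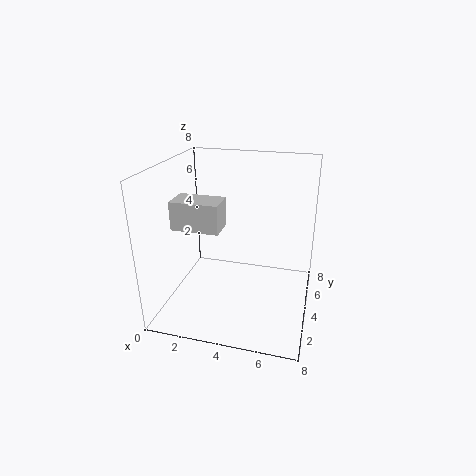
pos_x = 1; pos_y = 2; pos_z = 5; width = 2.5; height = 1.5; color = 'lightgray'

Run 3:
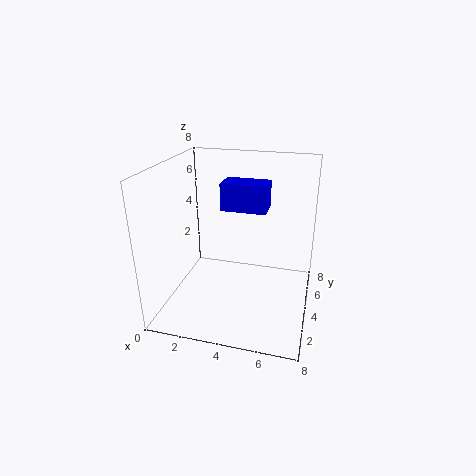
pos_x = 3; pos_y = 4; pos_z = 5.5; width = 2.5; height = 1.5; color = 'blue'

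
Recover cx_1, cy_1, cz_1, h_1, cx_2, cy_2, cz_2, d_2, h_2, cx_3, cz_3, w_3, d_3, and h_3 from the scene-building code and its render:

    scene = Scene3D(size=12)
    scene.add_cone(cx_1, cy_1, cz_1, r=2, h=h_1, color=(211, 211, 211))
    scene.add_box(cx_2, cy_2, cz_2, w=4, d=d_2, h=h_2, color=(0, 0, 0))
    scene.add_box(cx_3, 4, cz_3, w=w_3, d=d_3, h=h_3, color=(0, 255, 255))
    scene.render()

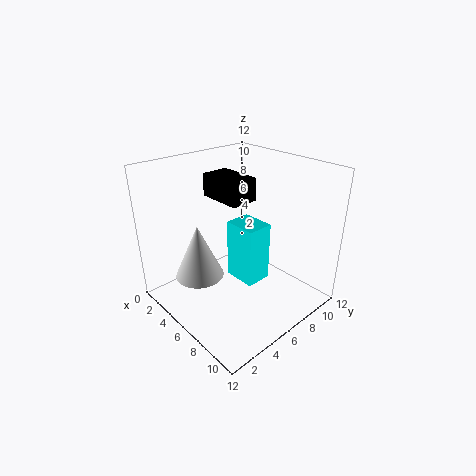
cx_1 = 4.5, cy_1 = 3, cz_1 = 3, h_1 = 4.5, cx_2 = 1.5, cy_2 = 6, cz_2 = 8.5, d_2 = 2.5, h_2 = 2, cx_3 = 7, cz_3 = 4, w_3 = 2.5, d_3 = 2, h_3 = 4.5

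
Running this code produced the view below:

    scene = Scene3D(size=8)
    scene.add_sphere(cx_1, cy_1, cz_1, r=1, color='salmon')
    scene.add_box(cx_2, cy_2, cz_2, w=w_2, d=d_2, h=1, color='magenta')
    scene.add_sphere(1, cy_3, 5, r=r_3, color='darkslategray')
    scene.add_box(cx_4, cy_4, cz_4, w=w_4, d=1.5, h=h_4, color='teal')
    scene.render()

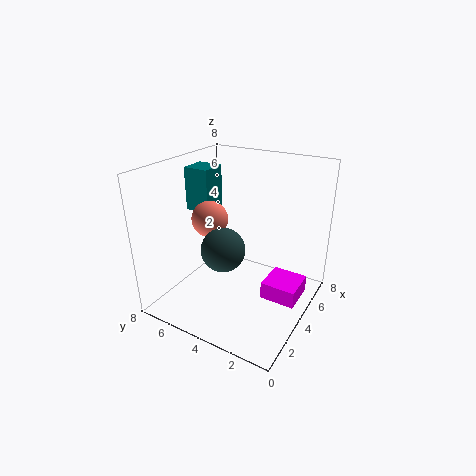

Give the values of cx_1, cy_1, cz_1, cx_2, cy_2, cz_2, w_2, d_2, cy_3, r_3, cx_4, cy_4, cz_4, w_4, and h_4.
cx_1 = 3.5
cy_1 = 5.5
cz_1 = 5
cx_2 = 4
cy_2 = 0.5
cz_2 = 0.5
w_2 = 2
d_2 = 2
cy_3 = 3
r_3 = 1
cx_4 = 4
cy_4 = 6
cz_4 = 5
w_4 = 1.5
h_4 = 2.5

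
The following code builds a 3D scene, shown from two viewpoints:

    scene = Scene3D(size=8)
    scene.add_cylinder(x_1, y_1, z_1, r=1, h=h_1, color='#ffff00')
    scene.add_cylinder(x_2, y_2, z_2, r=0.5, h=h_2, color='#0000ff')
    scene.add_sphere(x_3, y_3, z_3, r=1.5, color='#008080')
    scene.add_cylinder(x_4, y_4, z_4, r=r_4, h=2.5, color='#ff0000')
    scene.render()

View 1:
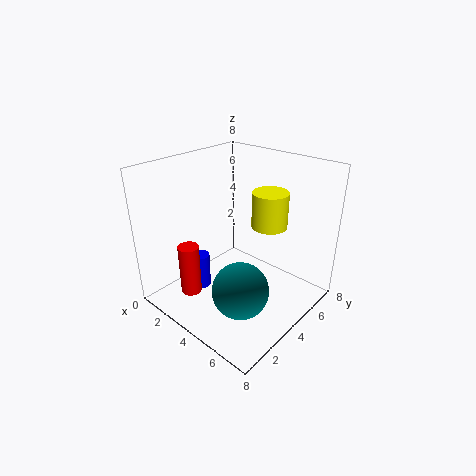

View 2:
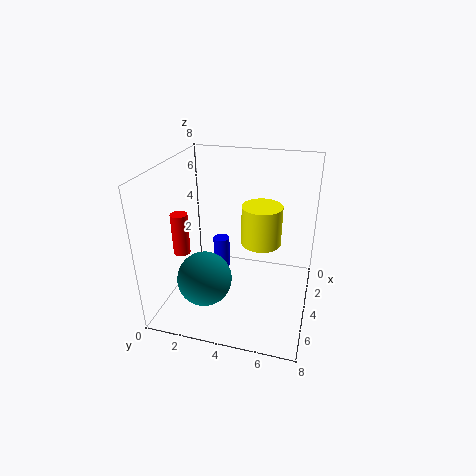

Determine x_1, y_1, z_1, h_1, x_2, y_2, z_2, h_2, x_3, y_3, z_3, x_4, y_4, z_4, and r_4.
x_1 = 5, y_1 = 5.5, z_1 = 4.5, h_1 = 2, x_2 = 2.5, y_2 = 2.5, z_2 = 1, h_2 = 2, x_3 = 5.5, y_3 = 2.5, z_3 = 2, x_4 = 4, y_4 = 0.5, z_4 = 2.5, r_4 = 0.5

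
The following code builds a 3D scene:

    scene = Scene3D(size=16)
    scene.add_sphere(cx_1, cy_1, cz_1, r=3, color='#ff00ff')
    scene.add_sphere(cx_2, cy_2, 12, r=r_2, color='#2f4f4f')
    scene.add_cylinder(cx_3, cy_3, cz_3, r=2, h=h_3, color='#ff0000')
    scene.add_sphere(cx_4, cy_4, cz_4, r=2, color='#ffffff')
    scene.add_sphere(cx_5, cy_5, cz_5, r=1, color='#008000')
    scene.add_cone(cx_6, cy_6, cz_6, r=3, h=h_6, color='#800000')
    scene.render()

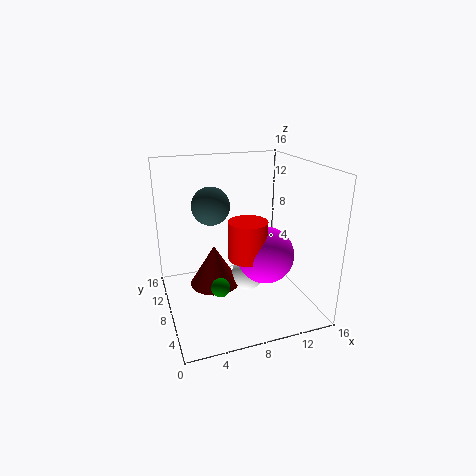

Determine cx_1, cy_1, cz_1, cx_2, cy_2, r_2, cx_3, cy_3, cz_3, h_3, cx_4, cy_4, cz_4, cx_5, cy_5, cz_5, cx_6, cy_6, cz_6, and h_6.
cx_1 = 10
cy_1 = 5
cz_1 = 7
cx_2 = 5
cy_2 = 8
r_2 = 2
cx_3 = 8
cy_3 = 5
cz_3 = 7
h_3 = 4
cx_4 = 10
cy_4 = 10
cz_4 = 2
cx_5 = 5
cy_5 = 5
cz_5 = 4
cx_6 = 6
cy_6 = 11
cz_6 = 1
h_6 = 5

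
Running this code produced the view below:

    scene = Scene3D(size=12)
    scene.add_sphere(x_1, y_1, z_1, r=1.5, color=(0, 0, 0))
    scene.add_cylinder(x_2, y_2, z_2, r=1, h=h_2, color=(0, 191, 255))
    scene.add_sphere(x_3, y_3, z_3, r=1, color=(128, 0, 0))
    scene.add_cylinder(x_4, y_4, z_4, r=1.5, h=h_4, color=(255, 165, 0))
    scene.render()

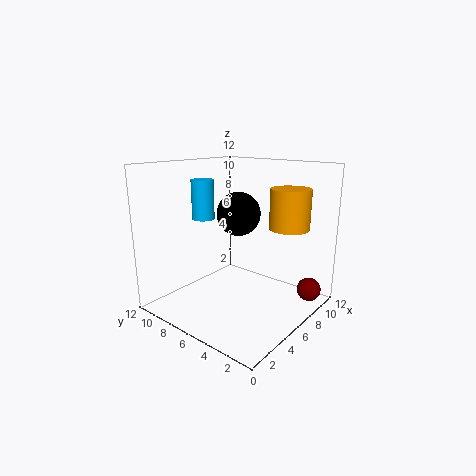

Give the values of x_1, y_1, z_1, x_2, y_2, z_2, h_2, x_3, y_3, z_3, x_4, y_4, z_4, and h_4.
x_1 = 3
y_1 = 3.5
z_1 = 9
x_2 = 6
y_2 = 10
z_2 = 7
h_2 = 3.5
x_3 = 9.5
y_3 = 1
z_3 = 1.5
x_4 = 6.5
y_4 = 1.5
z_4 = 7.5
h_4 = 3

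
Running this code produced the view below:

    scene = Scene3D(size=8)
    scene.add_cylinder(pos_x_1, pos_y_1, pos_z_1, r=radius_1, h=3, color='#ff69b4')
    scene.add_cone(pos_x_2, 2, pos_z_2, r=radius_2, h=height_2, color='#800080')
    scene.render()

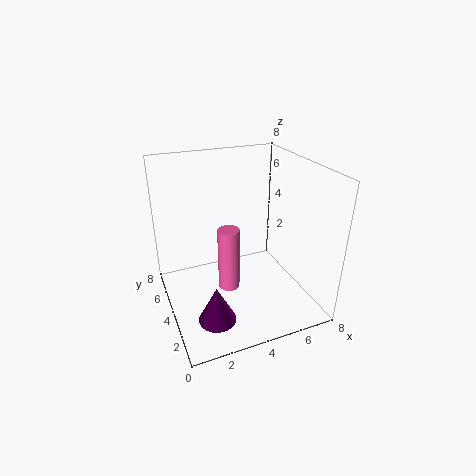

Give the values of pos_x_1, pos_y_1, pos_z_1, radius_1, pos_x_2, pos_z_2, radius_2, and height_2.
pos_x_1 = 2.5, pos_y_1 = 1.5, pos_z_1 = 3, radius_1 = 0.5, pos_x_2 = 2, pos_z_2 = 0.5, radius_2 = 1, height_2 = 2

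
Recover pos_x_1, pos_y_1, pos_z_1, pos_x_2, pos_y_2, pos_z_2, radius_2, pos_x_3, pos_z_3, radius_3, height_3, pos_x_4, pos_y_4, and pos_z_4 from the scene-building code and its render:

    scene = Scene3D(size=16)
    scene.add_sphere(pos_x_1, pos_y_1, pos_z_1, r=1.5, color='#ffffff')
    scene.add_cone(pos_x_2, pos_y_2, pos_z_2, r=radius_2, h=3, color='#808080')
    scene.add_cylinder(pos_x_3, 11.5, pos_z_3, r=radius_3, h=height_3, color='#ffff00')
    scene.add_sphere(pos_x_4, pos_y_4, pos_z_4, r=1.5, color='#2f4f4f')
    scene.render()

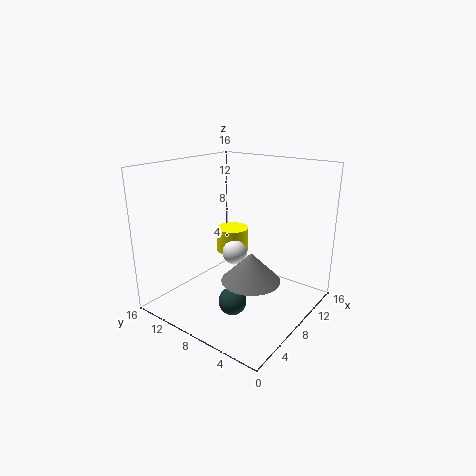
pos_x_1 = 10; pos_y_1 = 10; pos_z_1 = 5; pos_x_2 = 5.5; pos_y_2 = 4.5; pos_z_2 = 5; radius_2 = 3; pos_x_3 = 11.5; pos_z_3 = 4.5; radius_3 = 2; height_3 = 3; pos_x_4 = 5; pos_y_4 = 6.5; pos_z_4 = 2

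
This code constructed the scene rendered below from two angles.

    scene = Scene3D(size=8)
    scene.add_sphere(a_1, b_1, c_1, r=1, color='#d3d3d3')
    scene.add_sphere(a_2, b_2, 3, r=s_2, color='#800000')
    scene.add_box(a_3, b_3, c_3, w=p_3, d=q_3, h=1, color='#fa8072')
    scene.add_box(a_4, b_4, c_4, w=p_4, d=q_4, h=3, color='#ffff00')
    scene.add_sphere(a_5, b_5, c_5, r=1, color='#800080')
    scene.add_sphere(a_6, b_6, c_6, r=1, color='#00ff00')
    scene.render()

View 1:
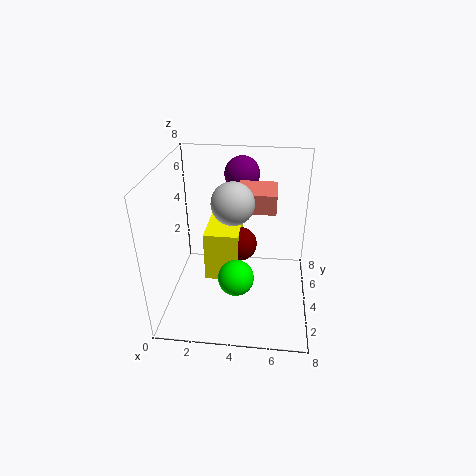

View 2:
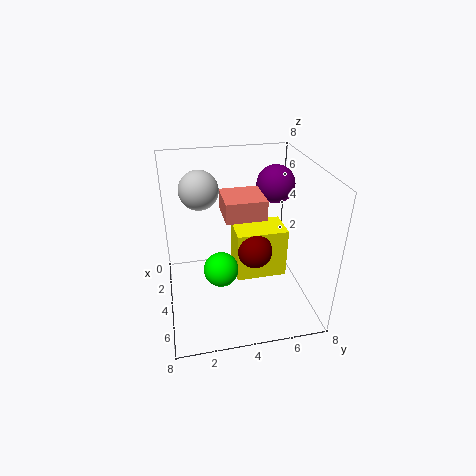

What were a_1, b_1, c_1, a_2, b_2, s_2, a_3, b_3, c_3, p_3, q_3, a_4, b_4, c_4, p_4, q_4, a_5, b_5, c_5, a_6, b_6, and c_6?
a_1 = 4
b_1 = 2
c_1 = 7
a_2 = 4
b_2 = 5
s_2 = 1
a_3 = 4
b_3 = 3
c_3 = 6
p_3 = 2
q_3 = 2
a_4 = 2
b_4 = 4
c_4 = 1
p_4 = 2
q_4 = 3
a_5 = 4
b_5 = 6
c_5 = 7
a_6 = 4
b_6 = 3
c_6 = 2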